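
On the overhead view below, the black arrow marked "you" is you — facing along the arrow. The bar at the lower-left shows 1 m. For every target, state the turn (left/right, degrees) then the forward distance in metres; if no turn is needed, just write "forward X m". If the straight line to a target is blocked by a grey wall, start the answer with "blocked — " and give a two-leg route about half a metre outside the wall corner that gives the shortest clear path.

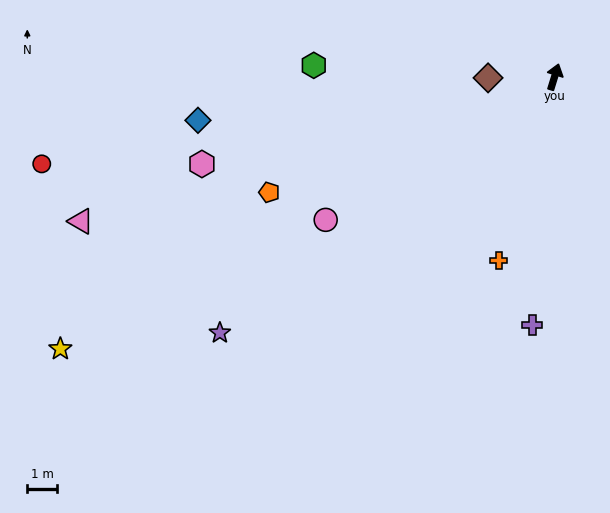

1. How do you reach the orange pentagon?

turn left 129°, forward 10.4 m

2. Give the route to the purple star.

turn left 145°, forward 14.2 m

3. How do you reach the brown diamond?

turn left 108°, forward 2.2 m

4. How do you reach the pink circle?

turn left 139°, forward 9.1 m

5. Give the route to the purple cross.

turn right 168°, forward 8.4 m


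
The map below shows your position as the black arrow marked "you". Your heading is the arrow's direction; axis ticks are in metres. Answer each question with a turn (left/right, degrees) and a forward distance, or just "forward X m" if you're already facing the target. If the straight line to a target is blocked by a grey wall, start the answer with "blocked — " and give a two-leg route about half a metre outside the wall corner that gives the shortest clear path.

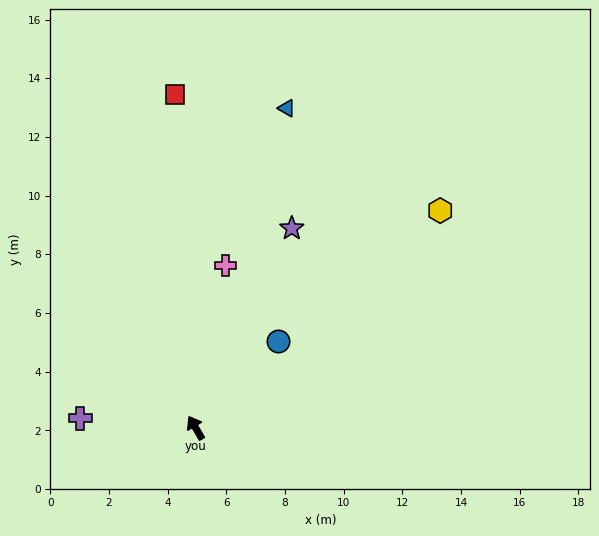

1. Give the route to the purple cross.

turn left 55°, forward 3.9 m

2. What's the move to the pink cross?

turn right 41°, forward 5.6 m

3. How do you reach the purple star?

turn right 56°, forward 7.5 m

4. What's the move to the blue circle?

turn right 74°, forward 4.1 m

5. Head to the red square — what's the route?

turn right 27°, forward 11.4 m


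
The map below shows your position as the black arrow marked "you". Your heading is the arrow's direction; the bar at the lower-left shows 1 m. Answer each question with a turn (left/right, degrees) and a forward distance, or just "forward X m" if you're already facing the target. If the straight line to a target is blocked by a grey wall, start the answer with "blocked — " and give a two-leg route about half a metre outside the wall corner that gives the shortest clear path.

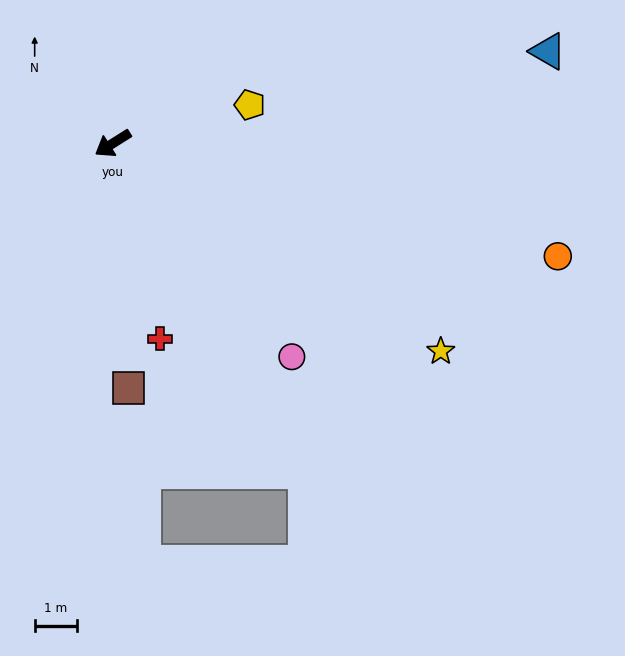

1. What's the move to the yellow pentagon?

turn left 164°, forward 3.4 m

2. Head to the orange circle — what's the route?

turn left 134°, forward 11.0 m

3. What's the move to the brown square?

turn left 61°, forward 5.9 m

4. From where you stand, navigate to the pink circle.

turn left 98°, forward 6.7 m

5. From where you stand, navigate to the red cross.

turn left 71°, forward 4.8 m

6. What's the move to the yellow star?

turn left 115°, forward 9.3 m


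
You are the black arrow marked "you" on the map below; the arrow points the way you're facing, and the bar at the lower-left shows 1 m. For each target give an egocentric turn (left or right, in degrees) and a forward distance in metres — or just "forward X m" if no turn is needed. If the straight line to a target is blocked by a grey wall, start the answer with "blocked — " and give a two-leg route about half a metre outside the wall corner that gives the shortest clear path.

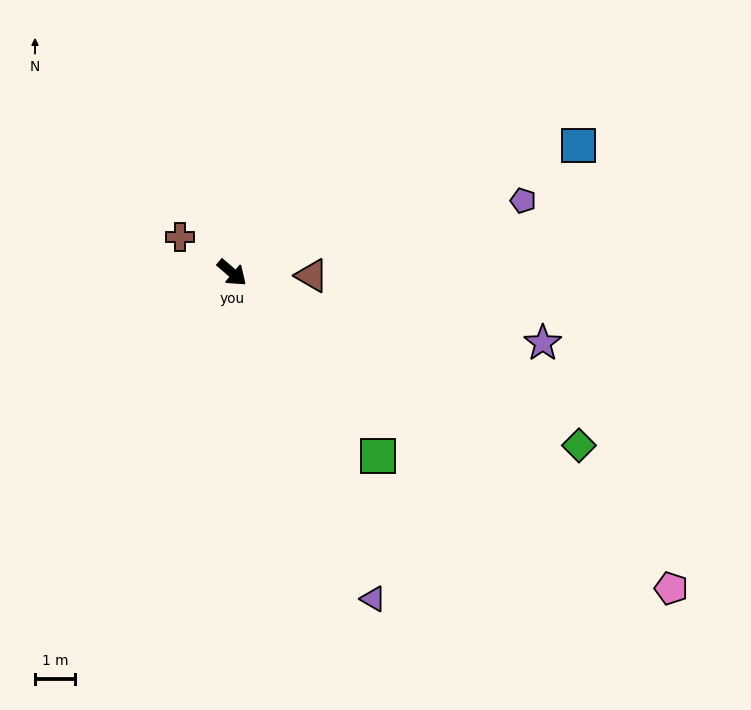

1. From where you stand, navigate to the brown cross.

turn right 174°, forward 1.6 m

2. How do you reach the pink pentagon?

turn left 5°, forward 13.5 m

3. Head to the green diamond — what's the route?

turn left 14°, forward 9.7 m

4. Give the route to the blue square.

turn left 61°, forward 9.2 m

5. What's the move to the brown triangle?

turn left 38°, forward 2.0 m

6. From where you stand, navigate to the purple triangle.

turn right 26°, forward 8.9 m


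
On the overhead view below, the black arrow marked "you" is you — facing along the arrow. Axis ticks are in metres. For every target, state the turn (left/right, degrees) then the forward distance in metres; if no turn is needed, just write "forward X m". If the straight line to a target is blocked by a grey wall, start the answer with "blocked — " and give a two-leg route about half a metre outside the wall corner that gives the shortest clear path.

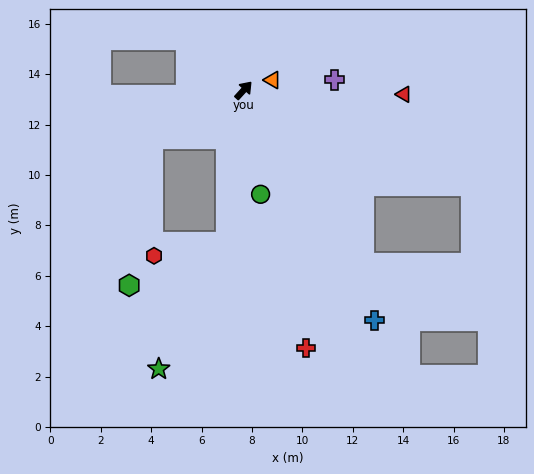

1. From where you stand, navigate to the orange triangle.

turn right 28°, forward 1.2 m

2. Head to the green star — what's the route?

blocked — turn right 144°, forward 6.1 m, then turn right 22°, forward 5.7 m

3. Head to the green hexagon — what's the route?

blocked — turn left 160°, forward 4.1 m, then turn left 53°, forward 5.9 m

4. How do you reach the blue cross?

turn right 108°, forward 10.5 m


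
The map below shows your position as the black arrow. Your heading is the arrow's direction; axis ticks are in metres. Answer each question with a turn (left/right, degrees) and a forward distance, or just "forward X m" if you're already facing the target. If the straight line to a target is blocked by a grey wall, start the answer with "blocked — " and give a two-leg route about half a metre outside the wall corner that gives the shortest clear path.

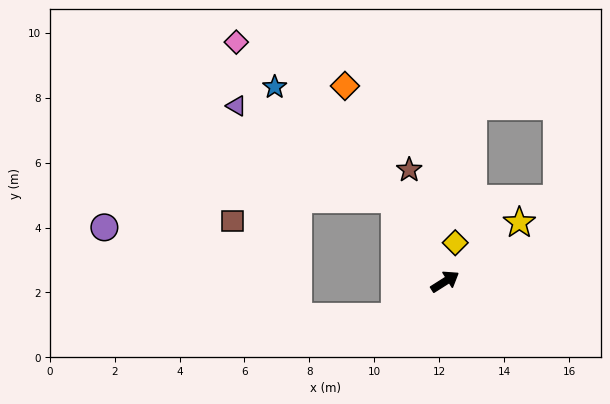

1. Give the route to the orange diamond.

turn left 85°, forward 6.8 m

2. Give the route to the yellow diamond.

turn left 43°, forward 1.2 m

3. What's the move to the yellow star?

turn left 6°, forward 2.9 m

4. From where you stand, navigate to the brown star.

turn left 75°, forward 3.6 m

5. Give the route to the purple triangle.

blocked — turn left 89°, forward 3.0 m, then turn left 28°, forward 5.7 m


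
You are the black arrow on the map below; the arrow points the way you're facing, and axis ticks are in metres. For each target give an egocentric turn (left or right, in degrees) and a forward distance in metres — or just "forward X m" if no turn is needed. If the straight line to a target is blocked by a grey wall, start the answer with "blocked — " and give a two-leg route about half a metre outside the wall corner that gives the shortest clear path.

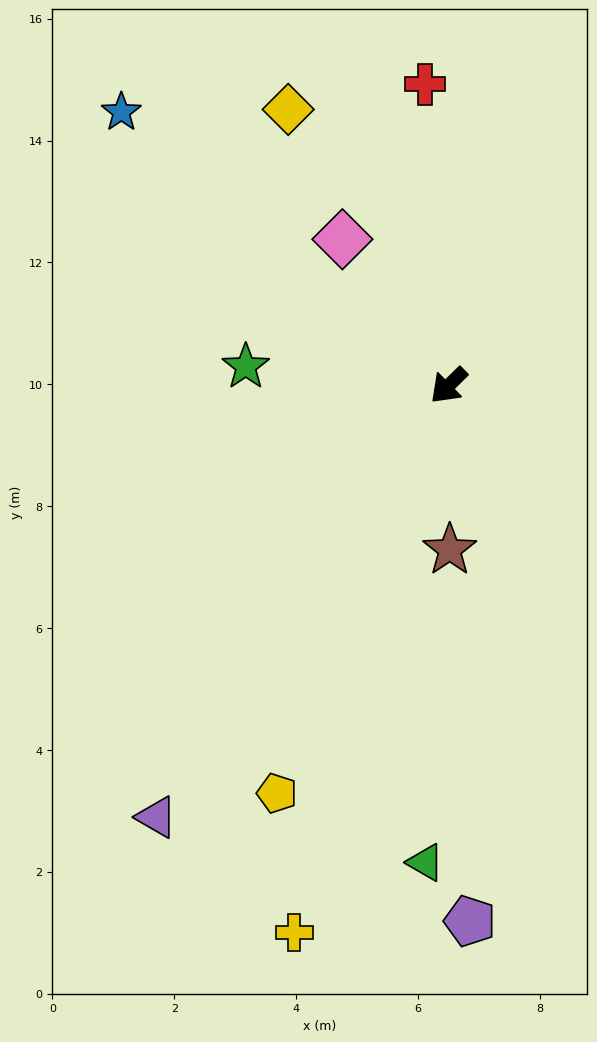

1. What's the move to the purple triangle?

turn left 11°, forward 8.6 m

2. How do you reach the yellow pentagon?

turn left 23°, forward 7.3 m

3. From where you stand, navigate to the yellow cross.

turn left 30°, forward 9.3 m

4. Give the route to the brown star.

turn left 46°, forward 2.7 m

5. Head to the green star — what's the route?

turn right 50°, forward 3.3 m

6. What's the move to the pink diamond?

turn right 99°, forward 3.0 m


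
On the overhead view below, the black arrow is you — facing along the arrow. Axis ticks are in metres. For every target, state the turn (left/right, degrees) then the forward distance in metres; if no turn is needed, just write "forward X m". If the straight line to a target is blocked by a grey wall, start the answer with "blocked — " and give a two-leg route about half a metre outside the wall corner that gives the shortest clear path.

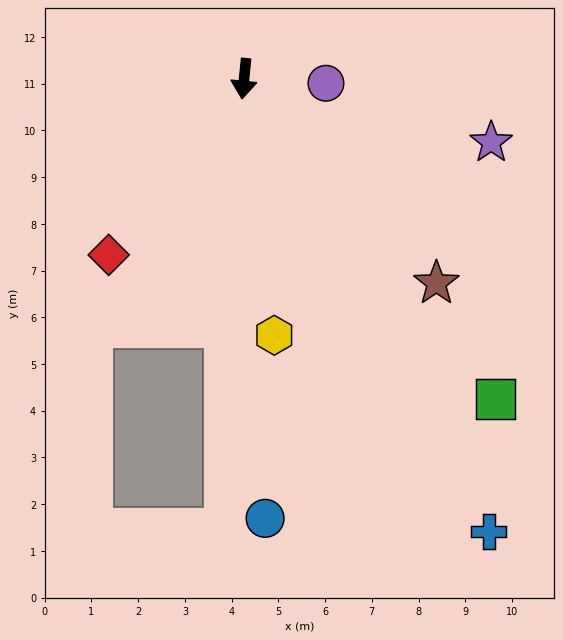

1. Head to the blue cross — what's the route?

turn left 34°, forward 11.0 m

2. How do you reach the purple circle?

turn left 93°, forward 1.8 m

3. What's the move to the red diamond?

turn right 32°, forward 4.8 m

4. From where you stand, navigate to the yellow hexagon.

turn left 12°, forward 5.5 m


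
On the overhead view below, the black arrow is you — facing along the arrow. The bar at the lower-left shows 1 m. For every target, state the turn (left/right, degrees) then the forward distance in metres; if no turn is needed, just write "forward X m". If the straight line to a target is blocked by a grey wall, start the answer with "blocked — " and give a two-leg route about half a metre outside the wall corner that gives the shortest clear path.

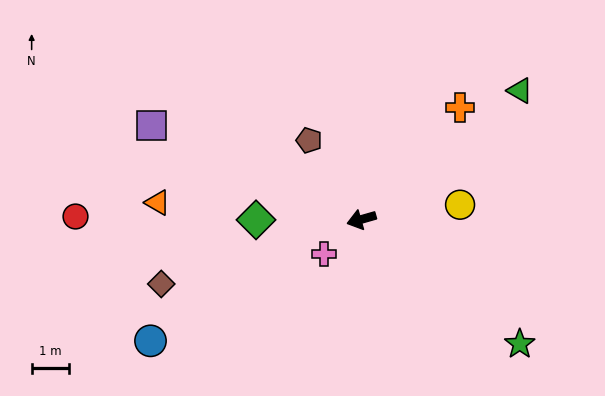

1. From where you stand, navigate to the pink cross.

turn left 27°, forward 1.4 m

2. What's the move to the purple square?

turn right 40°, forward 6.2 m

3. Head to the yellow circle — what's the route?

turn left 173°, forward 2.7 m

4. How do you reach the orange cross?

turn right 147°, forward 4.0 m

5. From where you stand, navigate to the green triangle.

turn right 157°, forward 5.5 m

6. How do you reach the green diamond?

turn right 16°, forward 2.8 m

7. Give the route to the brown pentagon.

turn right 72°, forward 2.5 m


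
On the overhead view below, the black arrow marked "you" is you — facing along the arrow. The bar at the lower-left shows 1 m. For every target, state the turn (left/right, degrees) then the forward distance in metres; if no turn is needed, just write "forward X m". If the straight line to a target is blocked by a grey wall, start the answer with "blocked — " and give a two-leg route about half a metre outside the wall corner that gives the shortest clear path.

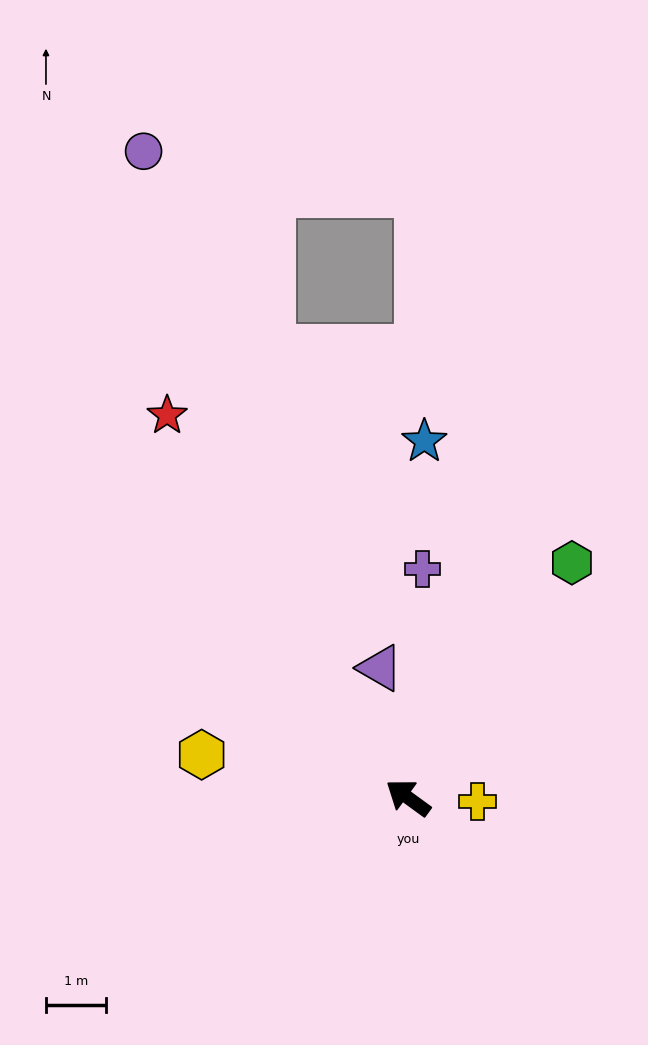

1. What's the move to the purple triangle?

turn right 42°, forward 2.2 m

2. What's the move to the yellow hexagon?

turn left 24°, forward 3.5 m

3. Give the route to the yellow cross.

turn right 147°, forward 1.2 m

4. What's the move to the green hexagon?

turn right 89°, forward 4.8 m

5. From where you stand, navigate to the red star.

turn right 22°, forward 7.6 m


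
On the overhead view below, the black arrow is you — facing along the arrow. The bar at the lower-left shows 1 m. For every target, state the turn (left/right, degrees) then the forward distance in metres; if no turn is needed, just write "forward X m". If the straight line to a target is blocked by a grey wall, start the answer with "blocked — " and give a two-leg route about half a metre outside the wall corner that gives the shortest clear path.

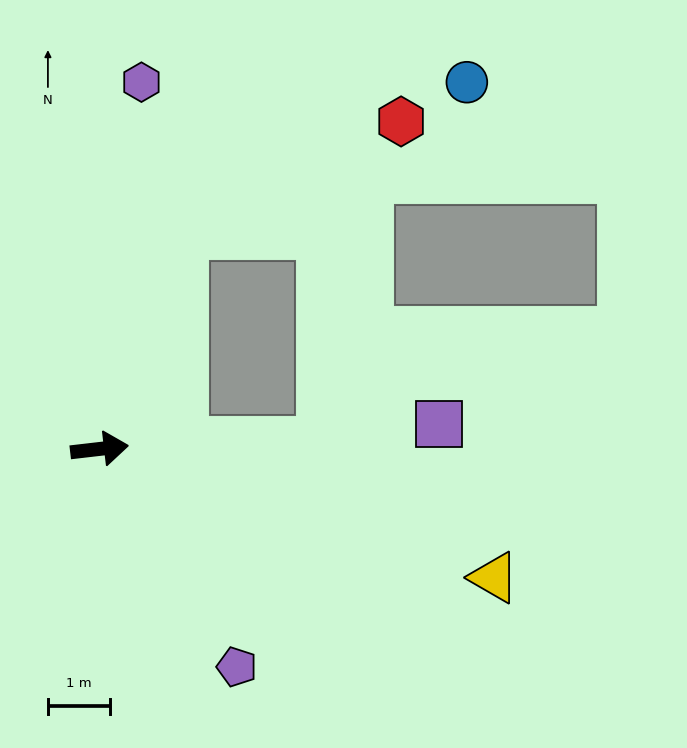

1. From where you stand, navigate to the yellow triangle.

turn right 25°, forward 6.7 m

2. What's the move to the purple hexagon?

turn left 77°, forward 5.9 m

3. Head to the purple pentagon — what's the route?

turn right 64°, forward 4.1 m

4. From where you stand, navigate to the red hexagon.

blocked — turn left 63°, forward 3.7 m, then turn right 43°, forward 4.0 m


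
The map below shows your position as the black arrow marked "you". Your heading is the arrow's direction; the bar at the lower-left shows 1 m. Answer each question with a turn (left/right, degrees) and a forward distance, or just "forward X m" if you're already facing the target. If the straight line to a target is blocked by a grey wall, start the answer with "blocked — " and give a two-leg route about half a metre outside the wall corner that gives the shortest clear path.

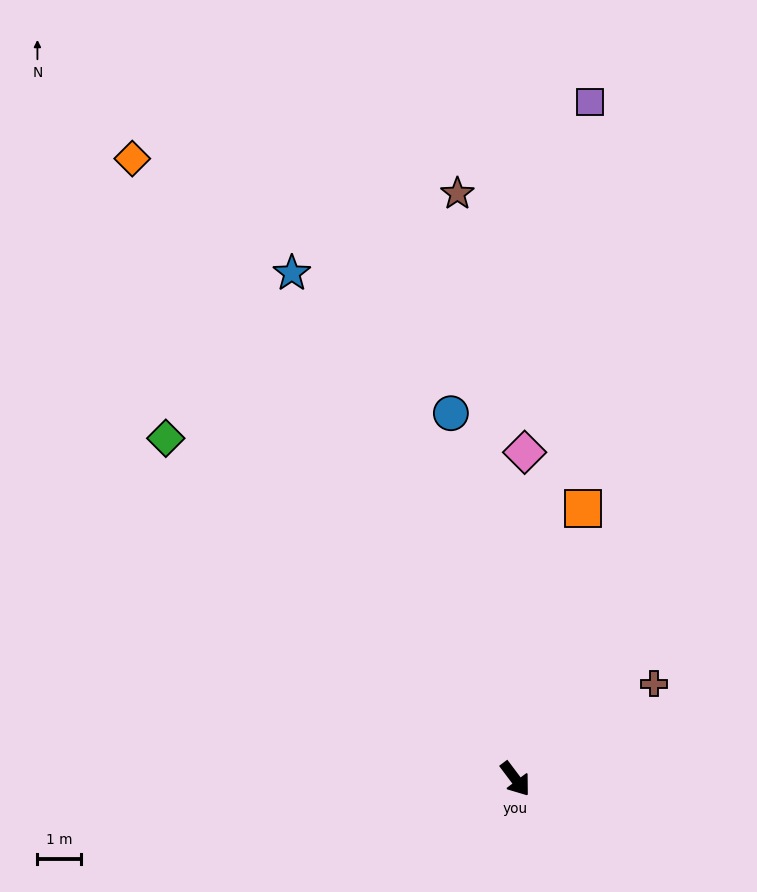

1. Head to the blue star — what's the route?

turn left 167°, forward 12.6 m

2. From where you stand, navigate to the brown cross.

turn left 87°, forward 3.8 m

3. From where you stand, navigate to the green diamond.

turn right 171°, forward 11.1 m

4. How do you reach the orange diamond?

turn left 175°, forward 16.6 m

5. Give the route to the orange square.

turn left 129°, forward 6.3 m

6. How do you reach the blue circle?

turn left 153°, forward 8.4 m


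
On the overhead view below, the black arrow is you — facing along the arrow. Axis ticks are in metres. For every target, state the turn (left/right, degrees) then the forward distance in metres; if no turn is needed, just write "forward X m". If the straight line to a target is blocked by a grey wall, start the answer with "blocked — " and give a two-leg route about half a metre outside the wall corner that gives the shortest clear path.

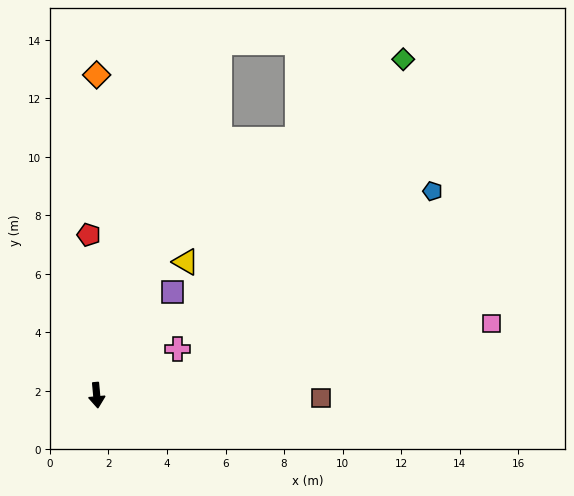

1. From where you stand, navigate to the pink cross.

turn left 115°, forward 3.2 m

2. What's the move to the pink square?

turn left 95°, forward 13.7 m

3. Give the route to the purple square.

turn left 138°, forward 4.4 m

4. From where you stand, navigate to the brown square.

turn left 84°, forward 7.7 m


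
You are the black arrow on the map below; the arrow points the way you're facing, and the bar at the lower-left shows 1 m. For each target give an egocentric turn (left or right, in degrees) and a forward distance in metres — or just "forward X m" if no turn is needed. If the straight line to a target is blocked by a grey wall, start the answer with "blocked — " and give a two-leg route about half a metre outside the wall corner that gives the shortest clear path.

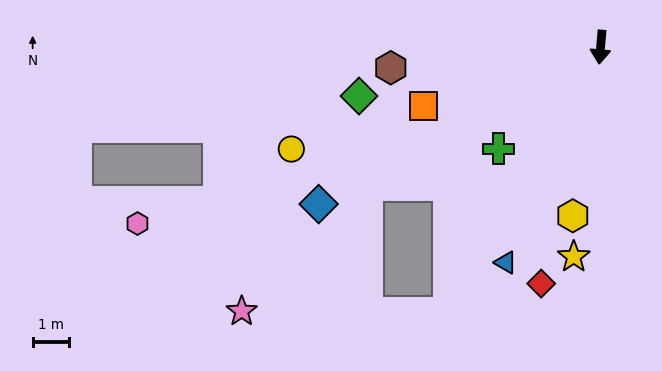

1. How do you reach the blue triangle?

turn right 19°, forward 6.5 m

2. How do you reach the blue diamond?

turn right 56°, forward 8.9 m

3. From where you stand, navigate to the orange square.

turn right 67°, forward 5.1 m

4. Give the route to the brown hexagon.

turn right 79°, forward 5.8 m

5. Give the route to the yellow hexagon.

turn right 4°, forward 4.7 m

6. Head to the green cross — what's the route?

turn right 40°, forward 4.0 m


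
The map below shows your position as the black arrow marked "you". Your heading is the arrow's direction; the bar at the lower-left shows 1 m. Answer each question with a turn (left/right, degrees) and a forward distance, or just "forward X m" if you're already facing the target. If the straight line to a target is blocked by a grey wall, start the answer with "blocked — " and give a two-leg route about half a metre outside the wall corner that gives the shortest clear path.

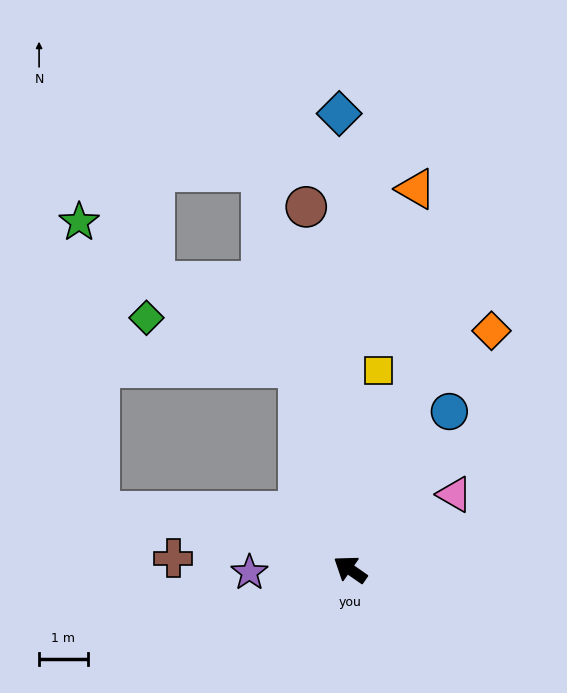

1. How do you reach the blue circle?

turn right 87°, forward 3.8 m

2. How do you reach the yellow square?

turn right 63°, forward 4.1 m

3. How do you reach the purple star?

turn left 37°, forward 2.1 m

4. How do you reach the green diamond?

blocked — turn right 41°, forward 4.3 m, then turn left 58°, forward 3.3 m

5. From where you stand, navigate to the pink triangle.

turn right 109°, forward 2.7 m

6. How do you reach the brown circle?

turn right 48°, forward 7.5 m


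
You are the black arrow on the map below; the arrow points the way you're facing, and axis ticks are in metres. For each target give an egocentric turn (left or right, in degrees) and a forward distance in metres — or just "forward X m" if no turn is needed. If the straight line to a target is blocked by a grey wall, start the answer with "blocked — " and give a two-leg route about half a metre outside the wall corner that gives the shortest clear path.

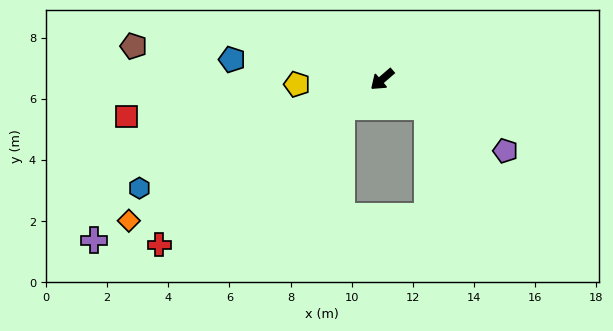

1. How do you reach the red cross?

turn right 4°, forward 9.1 m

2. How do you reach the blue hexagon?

turn right 17°, forward 8.7 m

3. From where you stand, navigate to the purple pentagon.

turn left 109°, forward 4.7 m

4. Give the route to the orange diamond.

turn right 12°, forward 9.5 m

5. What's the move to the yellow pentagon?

turn right 38°, forward 2.8 m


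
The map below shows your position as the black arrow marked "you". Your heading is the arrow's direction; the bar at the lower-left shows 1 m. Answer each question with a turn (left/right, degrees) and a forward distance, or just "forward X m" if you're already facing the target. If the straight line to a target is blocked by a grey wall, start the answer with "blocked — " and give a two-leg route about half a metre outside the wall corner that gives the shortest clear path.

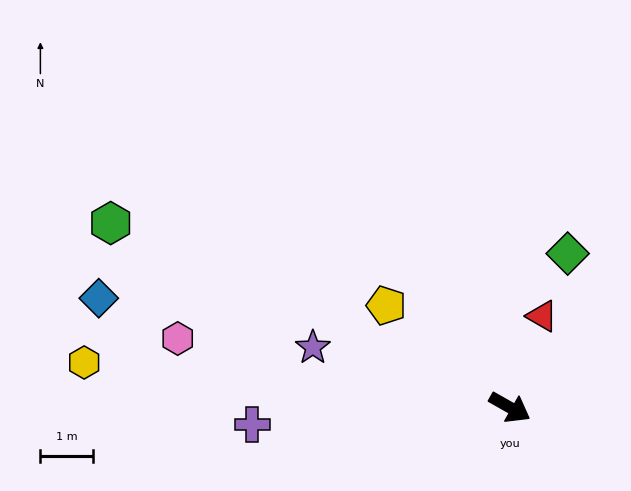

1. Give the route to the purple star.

turn right 167°, forward 3.9 m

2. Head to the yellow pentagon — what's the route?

turn left 170°, forward 3.1 m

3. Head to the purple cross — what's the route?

turn right 147°, forward 4.9 m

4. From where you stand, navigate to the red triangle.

turn left 100°, forward 1.9 m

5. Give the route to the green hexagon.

turn right 175°, forward 8.4 m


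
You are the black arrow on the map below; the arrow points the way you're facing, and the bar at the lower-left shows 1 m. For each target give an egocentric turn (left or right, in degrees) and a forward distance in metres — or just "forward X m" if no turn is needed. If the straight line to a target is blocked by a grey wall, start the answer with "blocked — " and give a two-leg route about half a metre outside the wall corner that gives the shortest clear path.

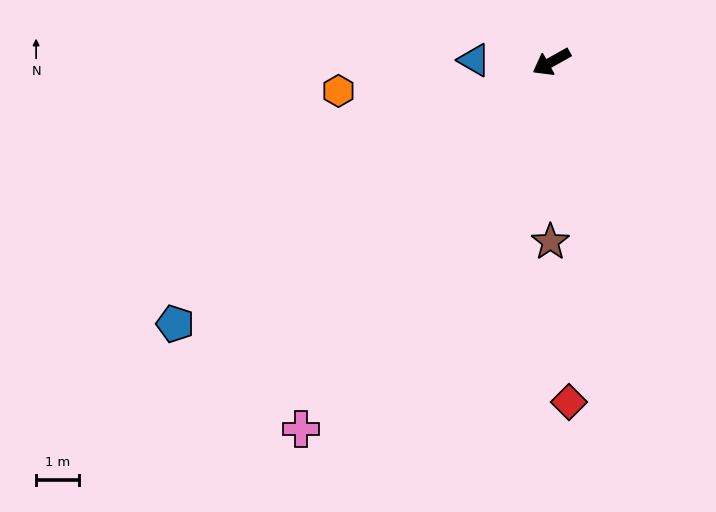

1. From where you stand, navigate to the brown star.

turn left 60°, forward 4.2 m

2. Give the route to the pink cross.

turn left 26°, forward 10.4 m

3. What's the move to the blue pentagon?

turn left 6°, forward 10.7 m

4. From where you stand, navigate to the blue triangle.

turn right 31°, forward 1.8 m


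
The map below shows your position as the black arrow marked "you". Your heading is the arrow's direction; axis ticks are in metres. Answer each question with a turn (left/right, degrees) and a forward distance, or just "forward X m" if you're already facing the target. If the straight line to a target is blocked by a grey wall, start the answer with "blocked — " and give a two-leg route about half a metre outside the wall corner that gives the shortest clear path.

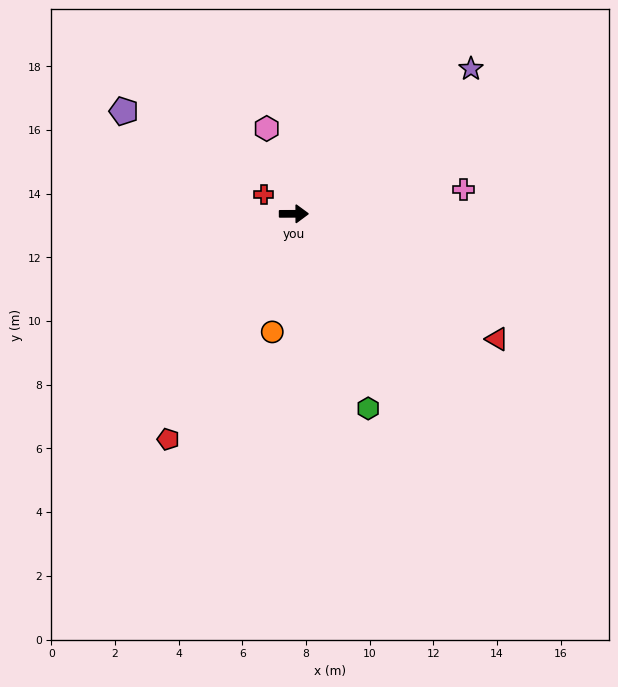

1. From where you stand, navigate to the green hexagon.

turn right 69°, forward 6.5 m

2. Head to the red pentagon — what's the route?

turn right 119°, forward 8.1 m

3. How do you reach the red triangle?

turn right 32°, forward 7.5 m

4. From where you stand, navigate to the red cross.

turn left 147°, forward 1.1 m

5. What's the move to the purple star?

turn left 39°, forward 7.2 m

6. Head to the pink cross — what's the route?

turn left 8°, forward 5.4 m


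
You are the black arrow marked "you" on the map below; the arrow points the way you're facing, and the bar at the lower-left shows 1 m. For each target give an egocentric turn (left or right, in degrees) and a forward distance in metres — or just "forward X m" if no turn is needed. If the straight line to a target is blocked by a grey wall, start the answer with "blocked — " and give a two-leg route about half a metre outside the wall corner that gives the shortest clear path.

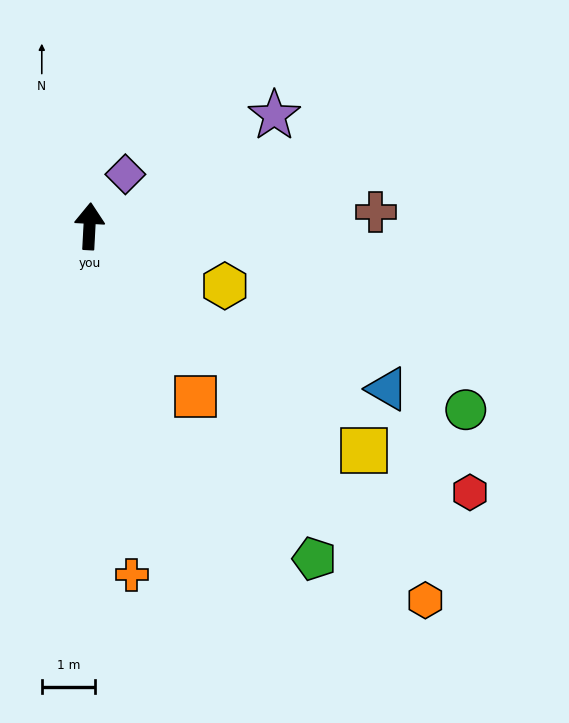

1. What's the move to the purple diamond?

turn right 32°, forward 1.2 m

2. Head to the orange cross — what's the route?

turn right 170°, forward 6.6 m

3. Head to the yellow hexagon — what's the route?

turn right 111°, forward 2.8 m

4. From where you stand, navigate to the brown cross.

turn right 84°, forward 5.4 m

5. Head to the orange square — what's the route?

turn right 145°, forward 3.7 m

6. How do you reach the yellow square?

turn right 126°, forward 6.6 m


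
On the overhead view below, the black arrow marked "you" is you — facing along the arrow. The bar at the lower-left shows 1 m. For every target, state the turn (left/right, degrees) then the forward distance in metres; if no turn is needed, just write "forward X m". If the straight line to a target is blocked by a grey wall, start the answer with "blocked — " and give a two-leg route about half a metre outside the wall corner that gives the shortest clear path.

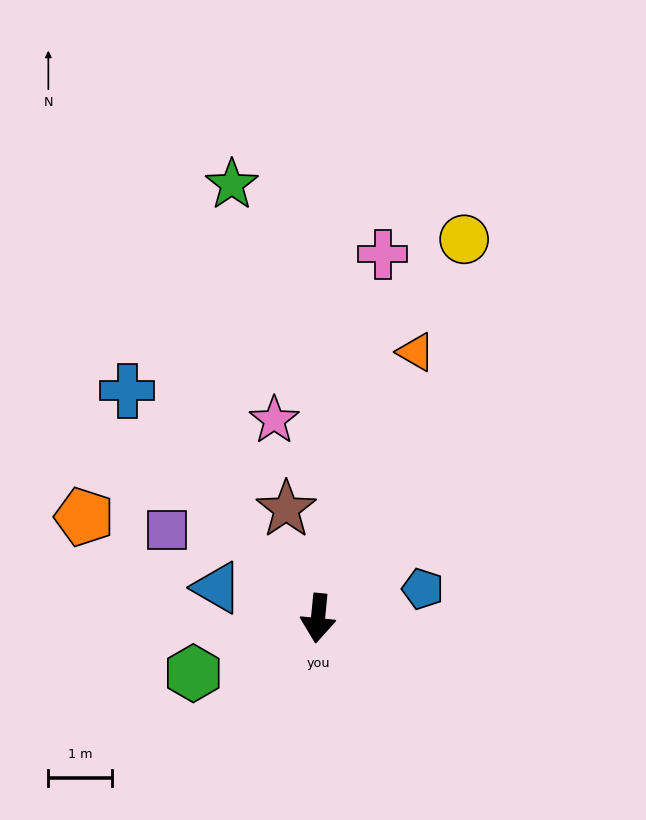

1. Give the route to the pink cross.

turn left 176°, forward 5.8 m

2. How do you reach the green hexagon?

turn right 61°, forward 2.1 m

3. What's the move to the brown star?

turn right 158°, forward 1.8 m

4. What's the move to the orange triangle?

turn left 165°, forward 4.5 m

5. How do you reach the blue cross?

turn right 134°, forward 4.7 m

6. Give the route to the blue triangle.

turn right 101°, forward 1.7 m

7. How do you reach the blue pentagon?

turn left 111°, forward 1.7 m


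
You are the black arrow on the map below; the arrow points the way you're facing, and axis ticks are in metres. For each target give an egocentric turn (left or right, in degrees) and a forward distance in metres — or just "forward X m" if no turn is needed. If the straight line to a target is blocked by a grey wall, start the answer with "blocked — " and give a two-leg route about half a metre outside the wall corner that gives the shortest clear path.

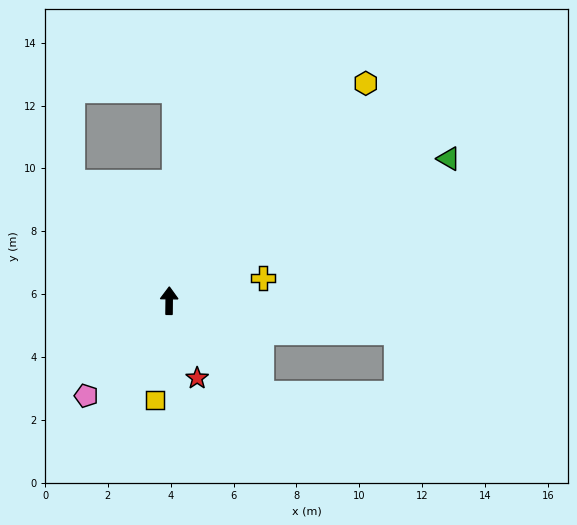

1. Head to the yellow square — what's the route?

turn left 172°, forward 3.2 m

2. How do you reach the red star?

turn right 160°, forward 2.6 m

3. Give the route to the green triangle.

turn right 62°, forward 10.0 m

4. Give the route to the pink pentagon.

turn left 140°, forward 4.0 m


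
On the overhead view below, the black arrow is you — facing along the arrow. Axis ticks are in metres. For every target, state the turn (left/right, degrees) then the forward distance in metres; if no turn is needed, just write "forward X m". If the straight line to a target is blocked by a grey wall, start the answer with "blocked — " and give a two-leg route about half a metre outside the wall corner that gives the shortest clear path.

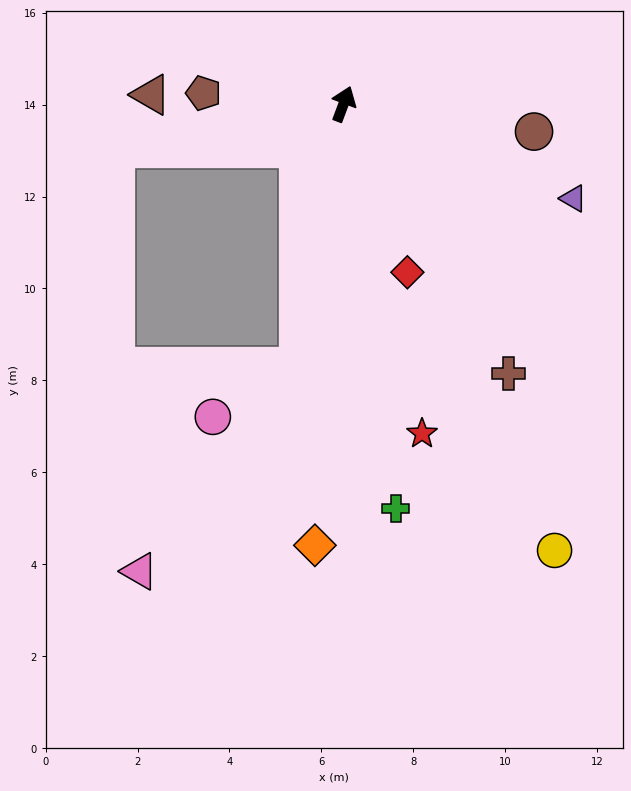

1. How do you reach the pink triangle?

blocked — turn right 169°, forward 5.8 m, then turn right 28°, forward 5.6 m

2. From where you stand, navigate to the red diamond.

turn right 139°, forward 3.9 m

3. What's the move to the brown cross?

turn right 128°, forward 6.9 m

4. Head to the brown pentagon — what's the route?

turn left 106°, forward 3.1 m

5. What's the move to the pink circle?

blocked — turn right 169°, forward 5.8 m, then turn right 50°, forward 2.2 m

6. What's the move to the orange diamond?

turn right 163°, forward 9.6 m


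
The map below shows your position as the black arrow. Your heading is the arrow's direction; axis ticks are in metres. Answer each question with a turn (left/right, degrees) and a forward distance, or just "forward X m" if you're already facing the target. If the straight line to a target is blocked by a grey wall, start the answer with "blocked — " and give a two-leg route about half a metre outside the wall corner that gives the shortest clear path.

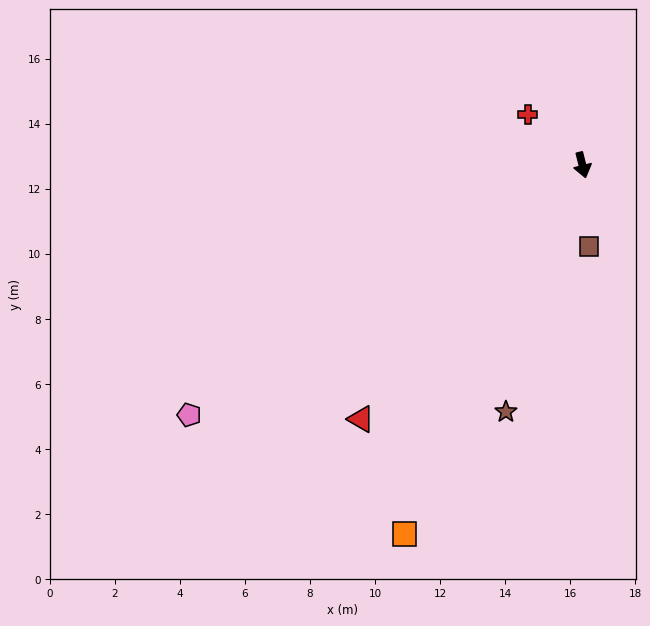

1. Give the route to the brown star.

turn right 31°, forward 7.9 m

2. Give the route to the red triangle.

turn right 55°, forward 10.4 m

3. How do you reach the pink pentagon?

turn right 72°, forward 14.3 m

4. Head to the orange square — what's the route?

turn right 40°, forward 12.6 m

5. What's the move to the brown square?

turn right 9°, forward 2.5 m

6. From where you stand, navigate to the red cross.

turn right 147°, forward 2.3 m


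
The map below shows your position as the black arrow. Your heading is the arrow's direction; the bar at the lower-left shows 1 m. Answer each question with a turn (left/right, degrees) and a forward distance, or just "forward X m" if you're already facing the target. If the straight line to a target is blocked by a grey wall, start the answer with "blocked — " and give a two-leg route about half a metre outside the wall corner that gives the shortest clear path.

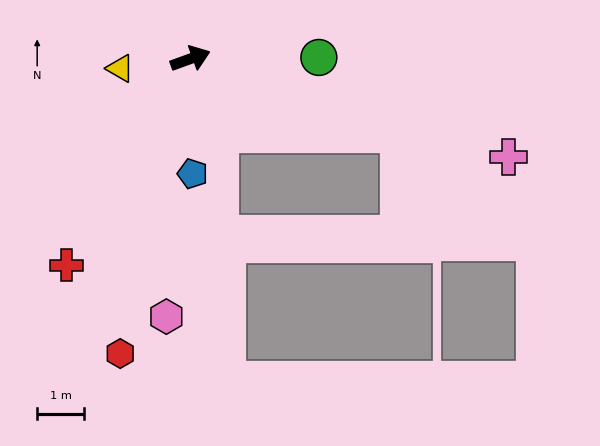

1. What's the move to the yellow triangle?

turn left 168°, forward 1.5 m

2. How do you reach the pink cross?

turn right 37°, forward 7.1 m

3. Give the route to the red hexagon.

turn right 123°, forward 6.5 m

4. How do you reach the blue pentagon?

turn right 109°, forward 2.5 m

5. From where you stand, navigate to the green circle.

turn right 19°, forward 2.7 m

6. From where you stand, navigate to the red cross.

turn right 141°, forward 5.1 m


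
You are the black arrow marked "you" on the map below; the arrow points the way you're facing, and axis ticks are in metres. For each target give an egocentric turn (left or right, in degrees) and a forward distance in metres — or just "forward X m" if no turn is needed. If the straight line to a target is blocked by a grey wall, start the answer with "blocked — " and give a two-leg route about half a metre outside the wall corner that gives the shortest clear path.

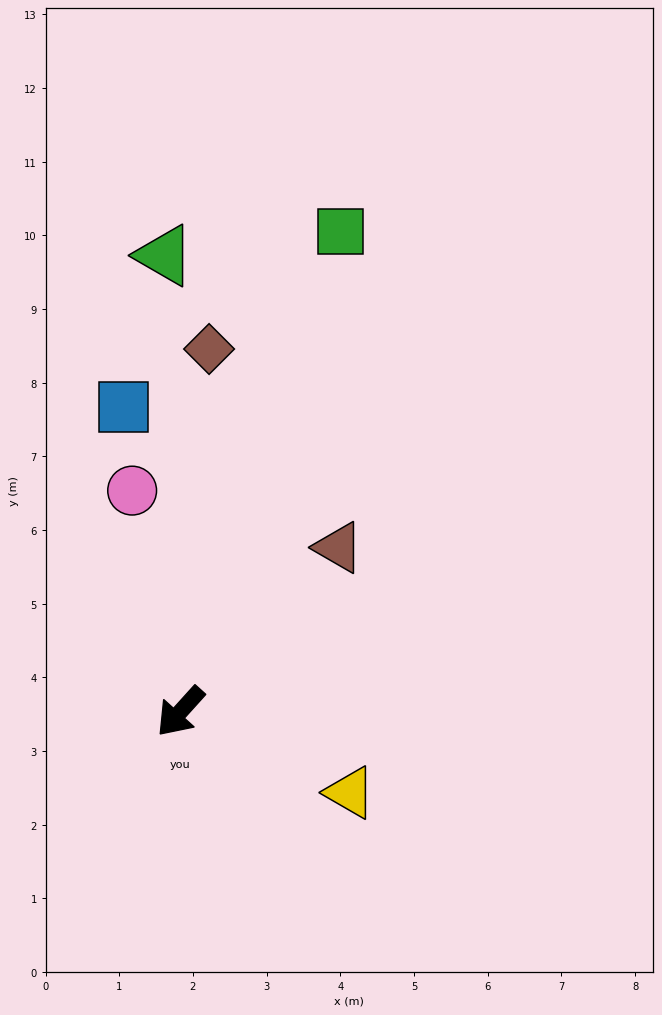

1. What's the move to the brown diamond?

turn right 142°, forward 4.9 m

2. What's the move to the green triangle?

turn right 136°, forward 6.2 m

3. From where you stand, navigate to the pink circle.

turn right 126°, forward 3.1 m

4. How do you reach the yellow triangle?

turn left 107°, forward 2.5 m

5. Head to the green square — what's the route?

turn right 156°, forward 6.9 m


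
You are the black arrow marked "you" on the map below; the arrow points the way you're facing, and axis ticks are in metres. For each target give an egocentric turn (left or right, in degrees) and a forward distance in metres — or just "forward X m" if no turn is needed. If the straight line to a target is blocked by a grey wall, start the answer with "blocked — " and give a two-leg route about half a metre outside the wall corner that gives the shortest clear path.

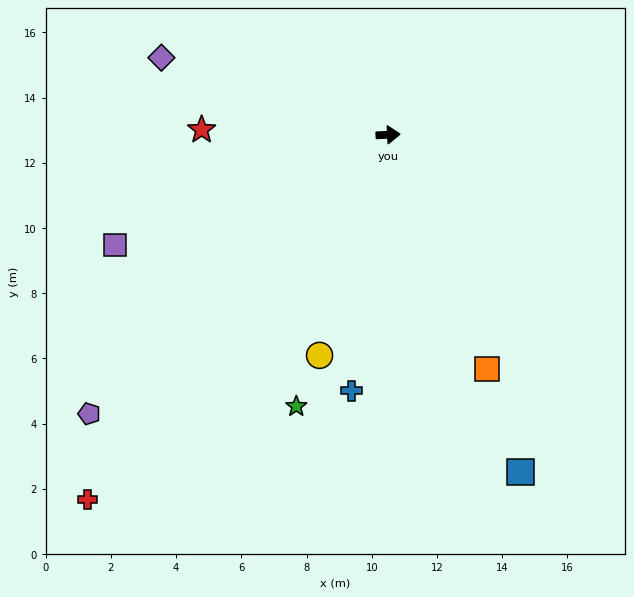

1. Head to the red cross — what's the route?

turn right 132°, forward 14.5 m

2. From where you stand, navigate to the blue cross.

turn right 101°, forward 7.9 m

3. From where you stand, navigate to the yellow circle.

turn right 110°, forward 7.1 m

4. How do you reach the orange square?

turn right 70°, forward 7.8 m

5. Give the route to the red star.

turn left 176°, forward 5.7 m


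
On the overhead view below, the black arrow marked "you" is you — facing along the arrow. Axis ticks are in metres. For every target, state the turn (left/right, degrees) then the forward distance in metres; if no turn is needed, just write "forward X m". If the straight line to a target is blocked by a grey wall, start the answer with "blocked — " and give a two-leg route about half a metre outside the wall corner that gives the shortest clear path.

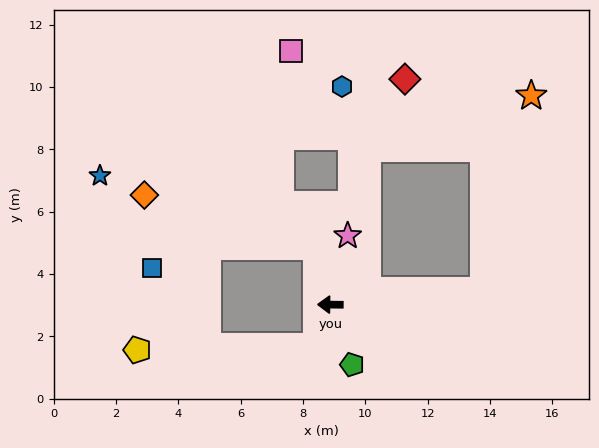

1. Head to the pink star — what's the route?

turn right 103°, forward 2.3 m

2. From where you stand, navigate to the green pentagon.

turn left 111°, forward 2.0 m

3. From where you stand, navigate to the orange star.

blocked — turn right 174°, forward 4.9 m, then turn left 71°, forward 6.4 m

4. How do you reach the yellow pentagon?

blocked — turn left 71°, forward 1.4 m, then turn right 69°, forward 5.7 m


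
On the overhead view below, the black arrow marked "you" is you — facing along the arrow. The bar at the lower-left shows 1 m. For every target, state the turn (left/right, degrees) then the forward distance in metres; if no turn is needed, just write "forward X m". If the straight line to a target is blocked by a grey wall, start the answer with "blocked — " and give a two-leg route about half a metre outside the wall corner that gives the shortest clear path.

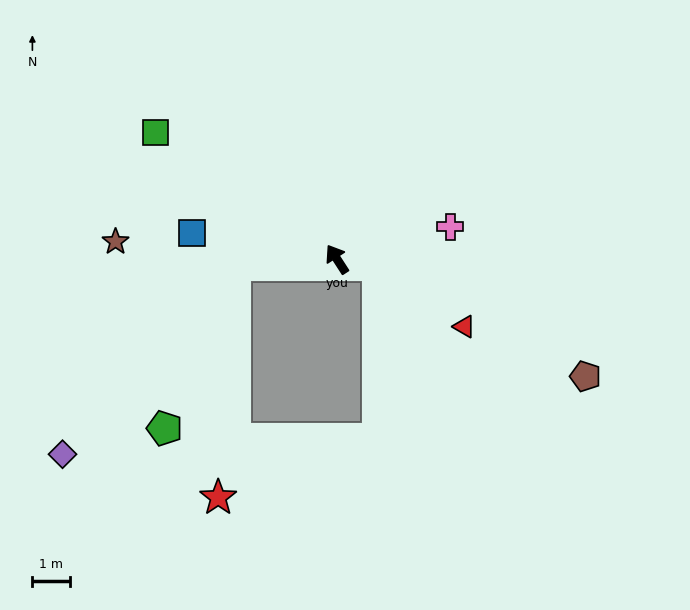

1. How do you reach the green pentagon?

blocked — turn left 60°, forward 2.7 m, then turn left 64°, forward 4.8 m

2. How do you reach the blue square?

turn left 47°, forward 4.0 m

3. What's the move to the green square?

turn left 22°, forward 5.9 m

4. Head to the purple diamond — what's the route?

blocked — turn left 60°, forward 2.7 m, then turn left 45°, forward 6.9 m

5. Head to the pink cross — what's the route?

turn right 107°, forward 3.2 m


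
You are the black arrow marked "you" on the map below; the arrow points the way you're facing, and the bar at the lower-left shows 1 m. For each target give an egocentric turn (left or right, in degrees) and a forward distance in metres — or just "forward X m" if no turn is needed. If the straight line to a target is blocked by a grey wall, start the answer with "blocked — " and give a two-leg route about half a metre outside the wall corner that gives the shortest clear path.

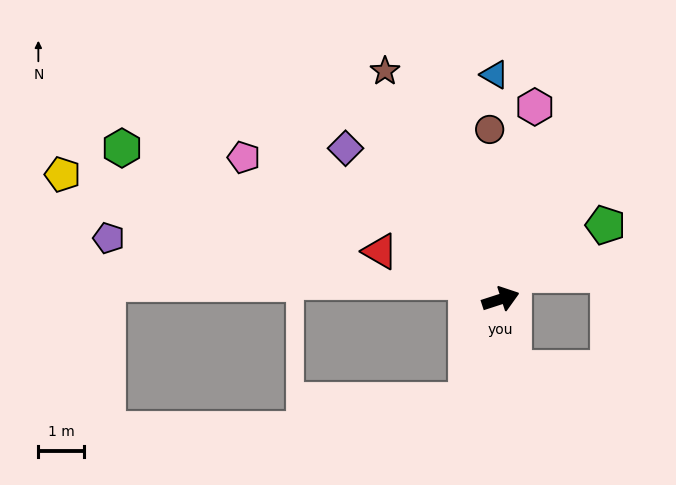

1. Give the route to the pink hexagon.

turn left 62°, forward 4.3 m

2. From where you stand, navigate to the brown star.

turn left 99°, forward 5.6 m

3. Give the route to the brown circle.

turn left 76°, forward 3.7 m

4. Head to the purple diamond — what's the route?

turn left 118°, forward 4.8 m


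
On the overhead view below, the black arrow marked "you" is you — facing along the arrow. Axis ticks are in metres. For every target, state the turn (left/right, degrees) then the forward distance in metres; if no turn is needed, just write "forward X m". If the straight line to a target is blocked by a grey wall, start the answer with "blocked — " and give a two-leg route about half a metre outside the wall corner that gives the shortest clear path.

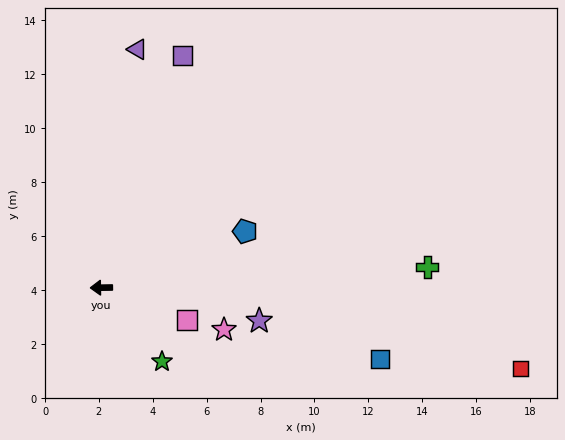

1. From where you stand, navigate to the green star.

turn left 128°, forward 3.5 m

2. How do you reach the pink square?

turn left 159°, forward 3.4 m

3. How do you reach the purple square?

turn right 110°, forward 9.1 m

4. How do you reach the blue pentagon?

turn right 159°, forward 5.7 m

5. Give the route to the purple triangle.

turn right 99°, forward 8.9 m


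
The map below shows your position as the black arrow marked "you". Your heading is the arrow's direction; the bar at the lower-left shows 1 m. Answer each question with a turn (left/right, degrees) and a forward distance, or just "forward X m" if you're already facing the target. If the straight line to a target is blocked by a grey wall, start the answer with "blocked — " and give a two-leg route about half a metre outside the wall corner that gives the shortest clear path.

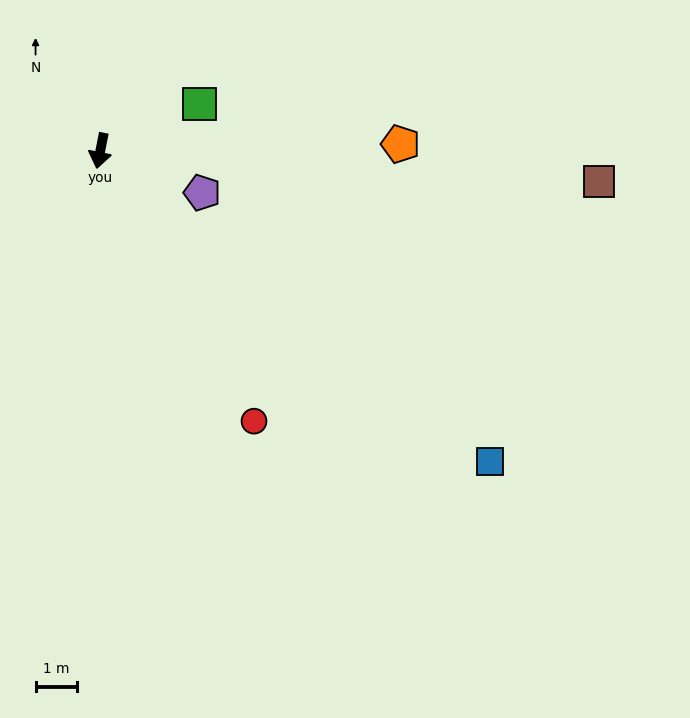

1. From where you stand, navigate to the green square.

turn left 127°, forward 2.7 m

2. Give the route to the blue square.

turn left 63°, forward 12.1 m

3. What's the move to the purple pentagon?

turn left 79°, forward 2.7 m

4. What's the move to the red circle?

turn left 41°, forward 7.6 m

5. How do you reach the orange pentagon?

turn left 103°, forward 7.3 m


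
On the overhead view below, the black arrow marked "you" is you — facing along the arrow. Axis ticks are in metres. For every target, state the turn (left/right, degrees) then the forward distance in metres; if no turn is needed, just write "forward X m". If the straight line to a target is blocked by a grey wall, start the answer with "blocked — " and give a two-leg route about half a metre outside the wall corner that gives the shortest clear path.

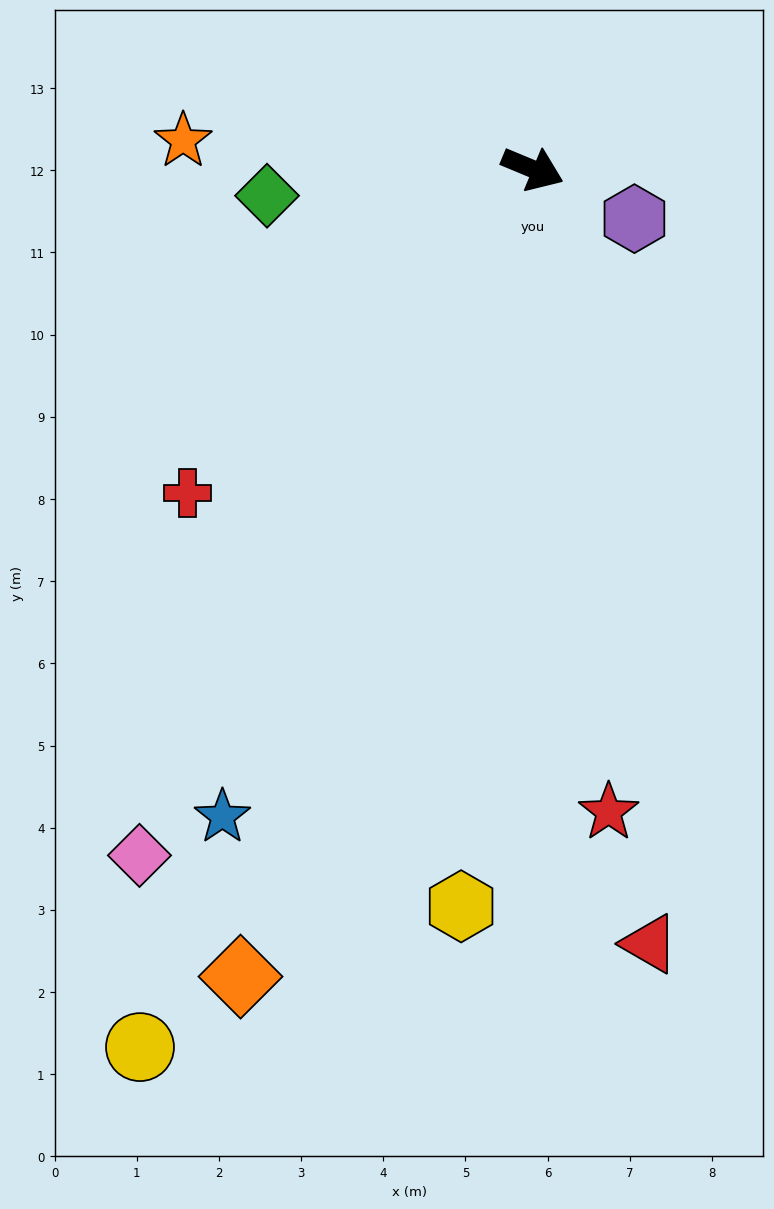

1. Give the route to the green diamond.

turn right 152°, forward 3.2 m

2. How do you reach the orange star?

turn right 162°, forward 4.3 m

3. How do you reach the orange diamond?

turn right 87°, forward 10.5 m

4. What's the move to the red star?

turn right 61°, forward 7.9 m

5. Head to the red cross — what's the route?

turn right 114°, forward 5.8 m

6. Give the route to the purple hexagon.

turn right 3°, forward 1.4 m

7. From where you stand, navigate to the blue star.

turn right 93°, forward 8.7 m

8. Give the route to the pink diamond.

turn right 97°, forward 9.6 m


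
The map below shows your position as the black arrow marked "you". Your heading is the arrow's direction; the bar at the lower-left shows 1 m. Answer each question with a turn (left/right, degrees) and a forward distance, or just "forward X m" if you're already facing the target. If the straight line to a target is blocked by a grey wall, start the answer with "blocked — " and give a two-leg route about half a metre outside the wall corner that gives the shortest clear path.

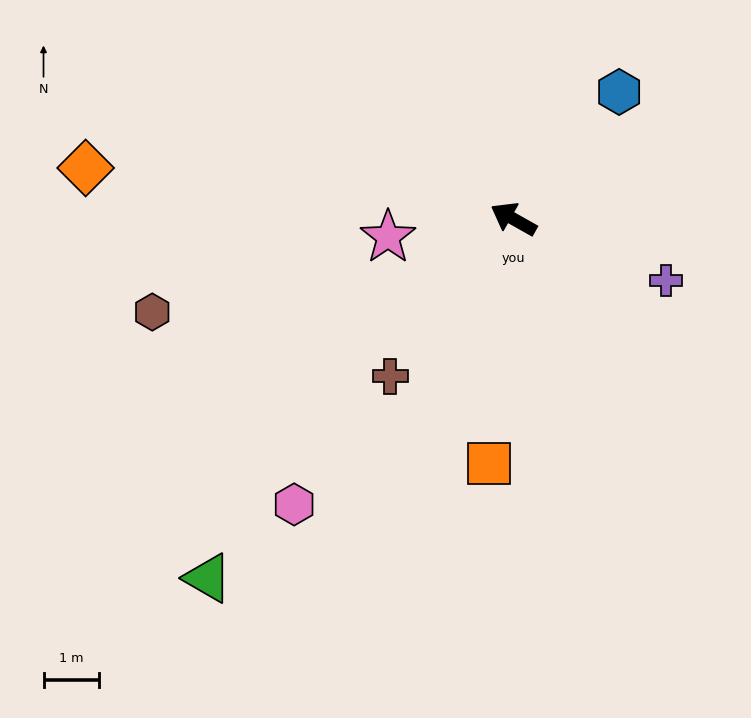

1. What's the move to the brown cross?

turn left 81°, forward 3.6 m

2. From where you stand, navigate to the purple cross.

turn right 173°, forward 3.0 m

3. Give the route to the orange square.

turn left 114°, forward 4.4 m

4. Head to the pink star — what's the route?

turn left 38°, forward 2.3 m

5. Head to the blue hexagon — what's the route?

turn right 100°, forward 3.0 m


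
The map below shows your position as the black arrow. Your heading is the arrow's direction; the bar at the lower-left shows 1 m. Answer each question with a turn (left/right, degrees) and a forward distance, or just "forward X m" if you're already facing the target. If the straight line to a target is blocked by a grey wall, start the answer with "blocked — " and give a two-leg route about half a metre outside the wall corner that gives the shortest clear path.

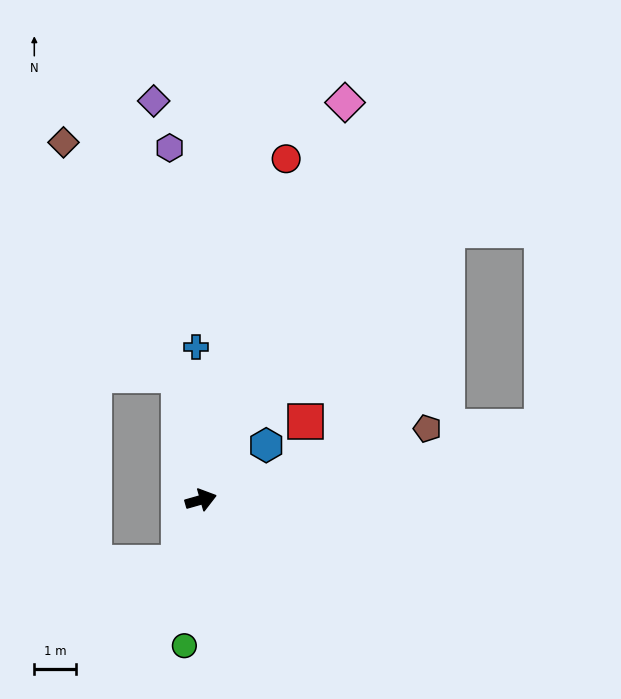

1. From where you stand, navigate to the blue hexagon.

turn left 24°, forward 2.0 m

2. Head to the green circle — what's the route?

turn right 112°, forward 3.5 m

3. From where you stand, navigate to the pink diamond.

turn left 54°, forward 10.2 m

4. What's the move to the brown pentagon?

forward 5.7 m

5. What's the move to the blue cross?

turn left 76°, forward 3.7 m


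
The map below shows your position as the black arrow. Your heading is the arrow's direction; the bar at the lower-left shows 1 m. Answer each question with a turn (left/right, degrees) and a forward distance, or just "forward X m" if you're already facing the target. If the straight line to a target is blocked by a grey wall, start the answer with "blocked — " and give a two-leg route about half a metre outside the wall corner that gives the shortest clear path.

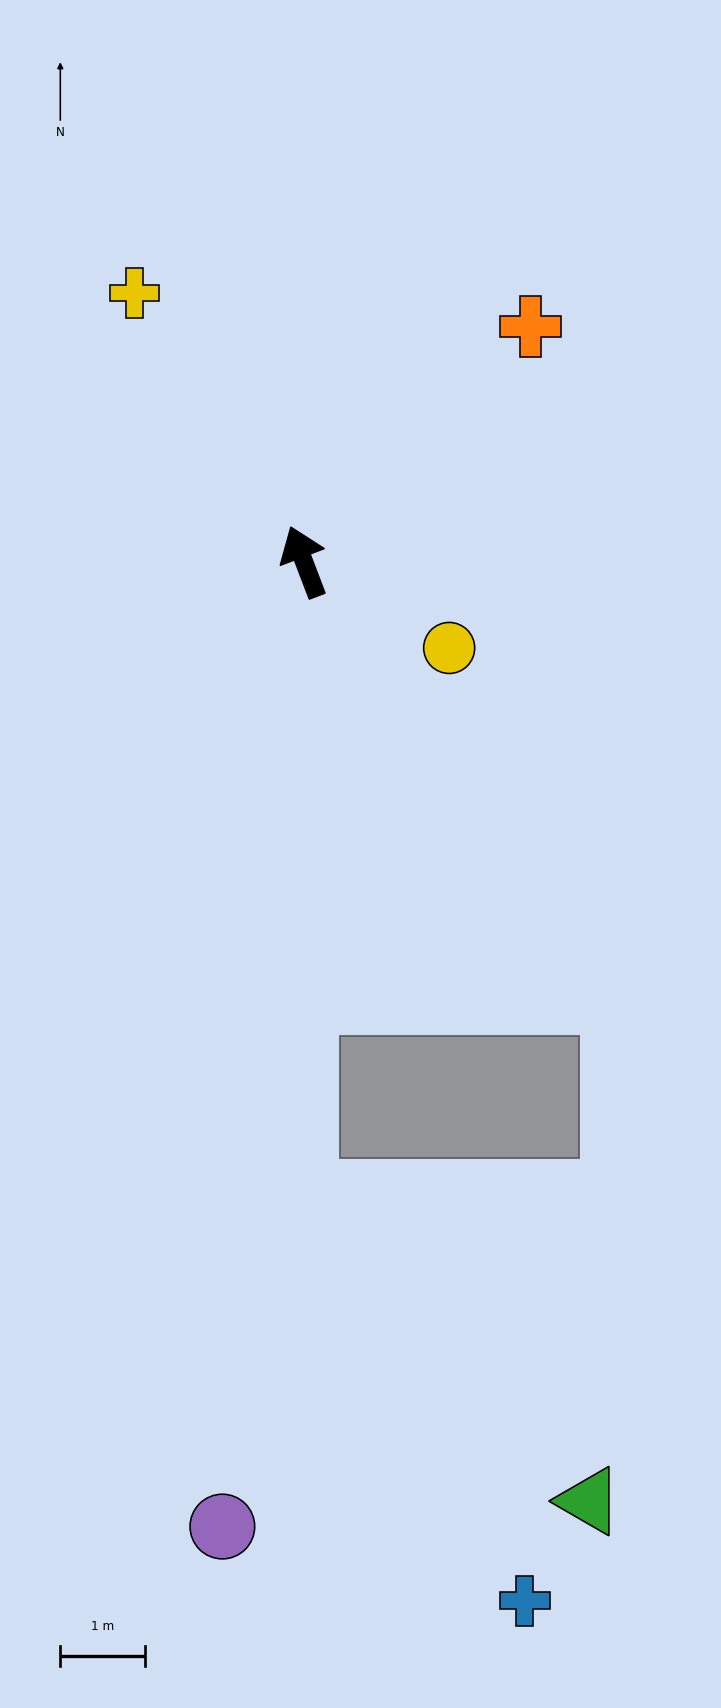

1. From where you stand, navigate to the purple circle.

turn left 154°, forward 11.5 m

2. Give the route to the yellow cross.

turn left 11°, forward 3.8 m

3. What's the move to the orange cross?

turn right 65°, forward 3.9 m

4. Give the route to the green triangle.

blocked — turn left 159°, forward 7.5 m, then turn left 43°, forward 5.0 m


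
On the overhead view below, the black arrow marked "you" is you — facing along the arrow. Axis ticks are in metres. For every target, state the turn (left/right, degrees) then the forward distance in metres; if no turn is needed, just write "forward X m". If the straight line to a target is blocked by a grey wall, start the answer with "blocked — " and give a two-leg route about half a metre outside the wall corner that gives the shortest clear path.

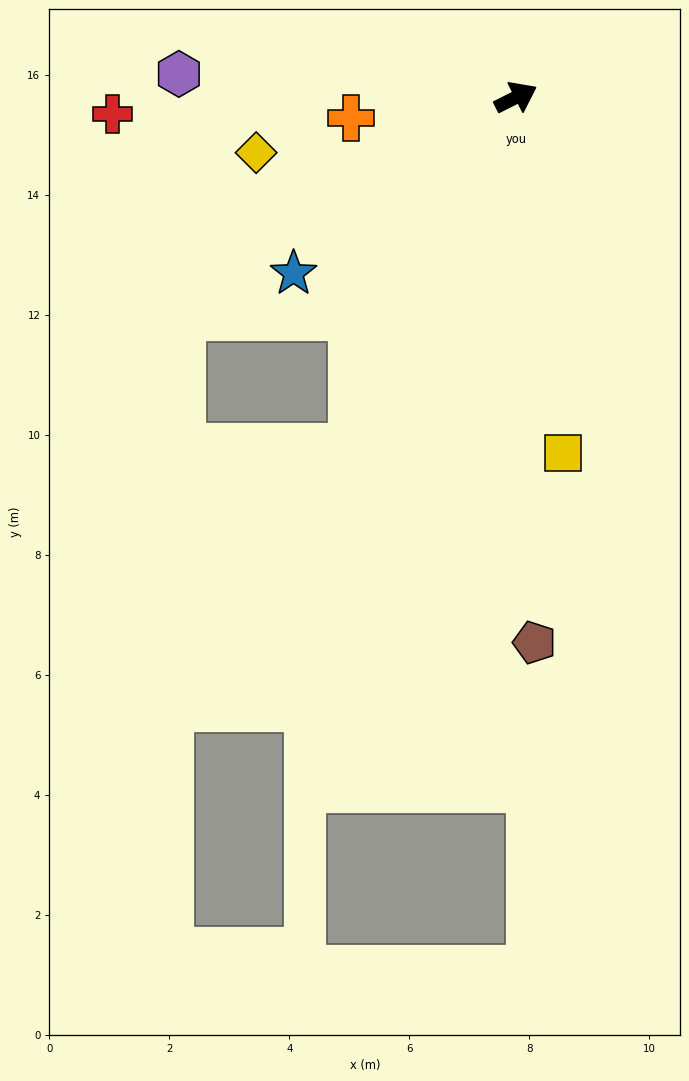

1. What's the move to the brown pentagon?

turn right 115°, forward 9.1 m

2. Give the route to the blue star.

turn right 168°, forward 4.7 m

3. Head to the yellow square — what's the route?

turn right 109°, forward 6.0 m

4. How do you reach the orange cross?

turn left 160°, forward 2.8 m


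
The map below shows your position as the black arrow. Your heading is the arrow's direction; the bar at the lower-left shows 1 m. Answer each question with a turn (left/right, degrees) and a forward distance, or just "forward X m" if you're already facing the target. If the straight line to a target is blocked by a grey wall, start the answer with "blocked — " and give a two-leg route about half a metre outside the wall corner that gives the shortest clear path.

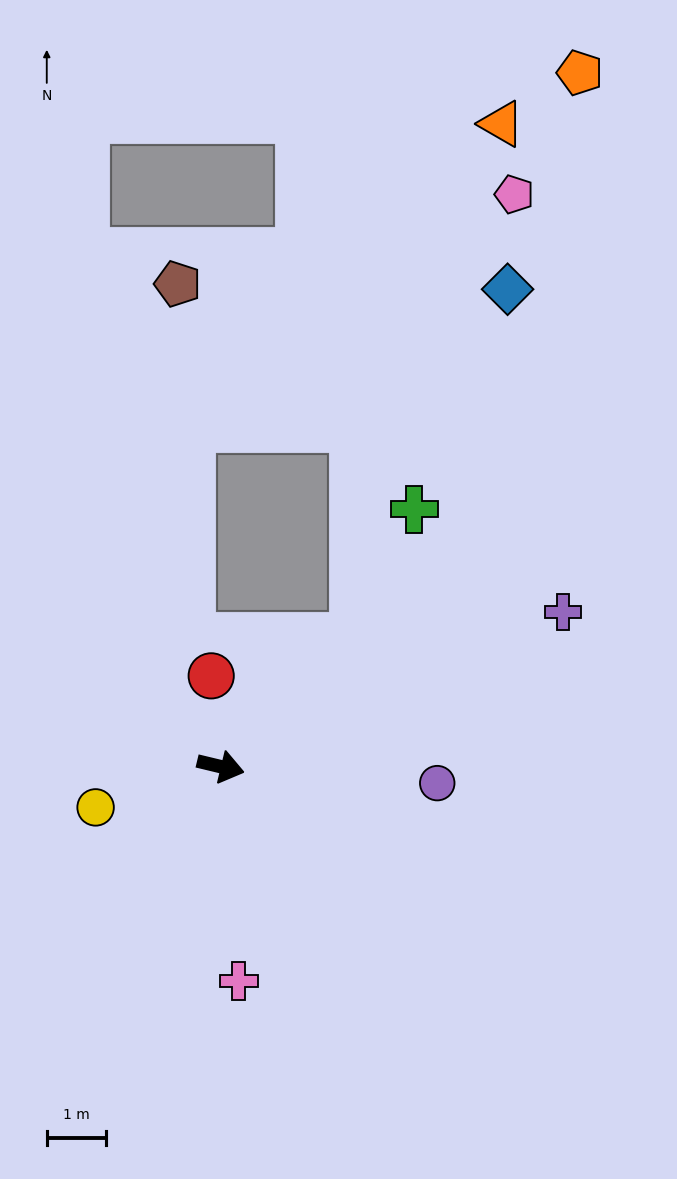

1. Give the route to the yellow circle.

turn right 148°, forward 2.2 m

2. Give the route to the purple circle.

turn left 9°, forward 3.7 m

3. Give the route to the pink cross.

turn right 72°, forward 3.6 m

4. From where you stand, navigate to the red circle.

turn left 110°, forward 1.5 m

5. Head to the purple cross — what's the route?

turn left 38°, forward 6.3 m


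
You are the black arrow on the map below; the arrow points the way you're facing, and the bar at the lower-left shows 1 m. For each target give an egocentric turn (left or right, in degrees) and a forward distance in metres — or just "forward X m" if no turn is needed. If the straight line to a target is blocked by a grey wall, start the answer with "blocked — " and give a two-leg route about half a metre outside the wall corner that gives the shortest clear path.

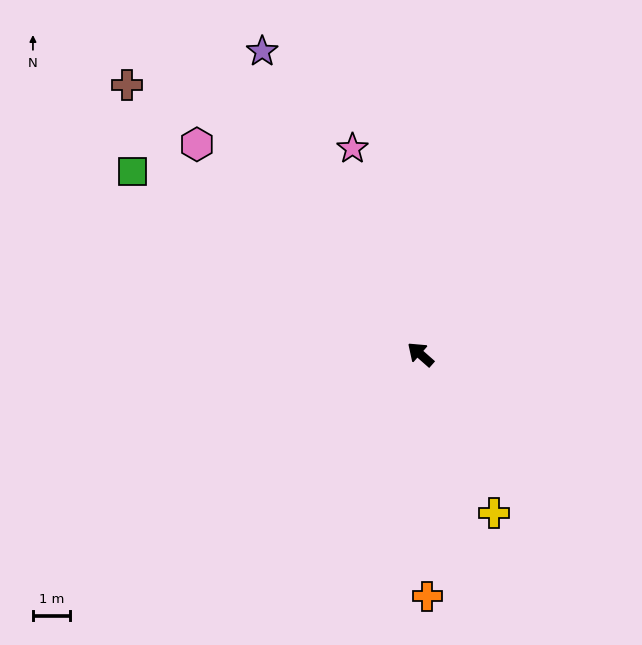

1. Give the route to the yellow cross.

turn left 156°, forward 4.7 m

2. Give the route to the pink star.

turn right 30°, forward 5.8 m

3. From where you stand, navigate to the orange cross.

turn left 133°, forward 6.5 m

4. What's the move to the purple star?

turn right 21°, forward 9.1 m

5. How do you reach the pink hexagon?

forward 8.2 m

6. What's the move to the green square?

turn left 9°, forward 9.1 m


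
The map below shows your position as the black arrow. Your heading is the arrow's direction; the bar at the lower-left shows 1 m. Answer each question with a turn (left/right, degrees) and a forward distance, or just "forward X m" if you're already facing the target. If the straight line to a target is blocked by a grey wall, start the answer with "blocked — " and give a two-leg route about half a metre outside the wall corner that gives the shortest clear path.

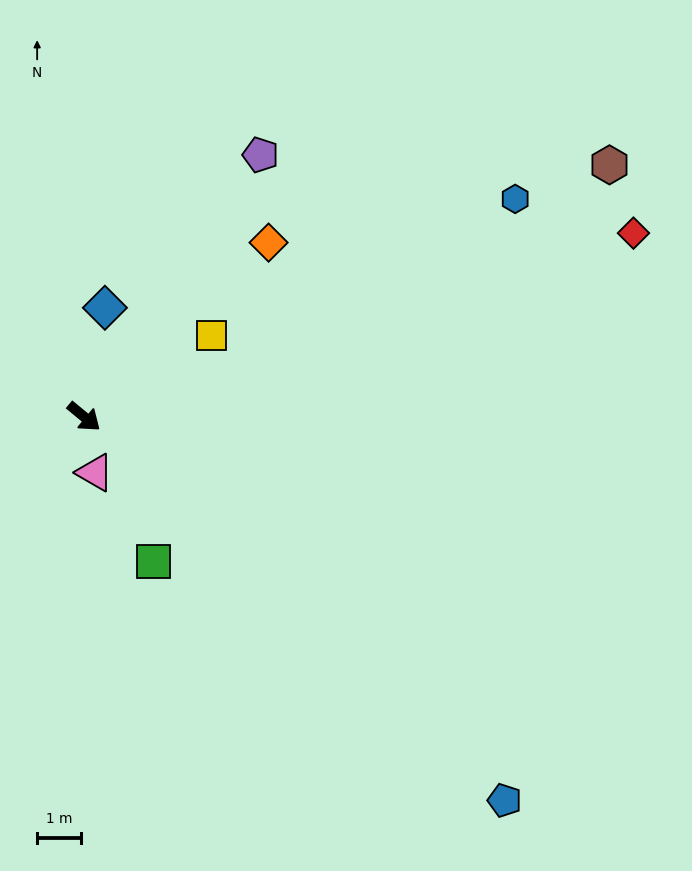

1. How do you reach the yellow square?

turn left 72°, forward 3.5 m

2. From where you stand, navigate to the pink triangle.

turn right 40°, forward 1.3 m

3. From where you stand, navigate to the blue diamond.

turn left 119°, forward 2.5 m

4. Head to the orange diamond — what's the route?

turn left 83°, forward 5.8 m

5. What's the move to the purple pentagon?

turn left 95°, forward 7.2 m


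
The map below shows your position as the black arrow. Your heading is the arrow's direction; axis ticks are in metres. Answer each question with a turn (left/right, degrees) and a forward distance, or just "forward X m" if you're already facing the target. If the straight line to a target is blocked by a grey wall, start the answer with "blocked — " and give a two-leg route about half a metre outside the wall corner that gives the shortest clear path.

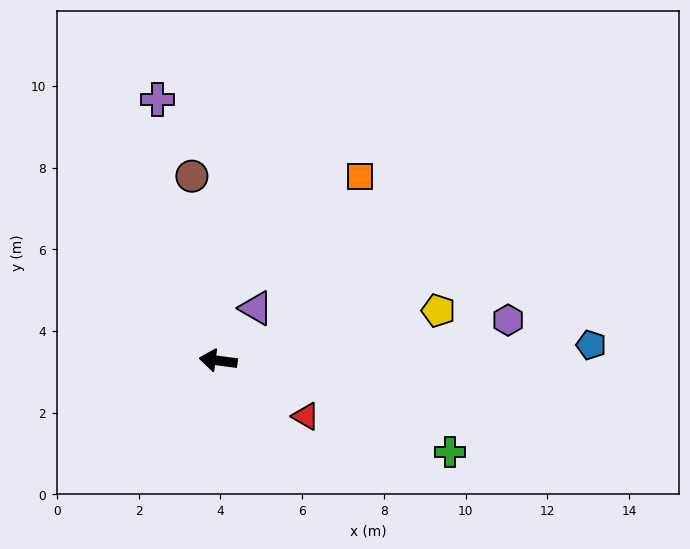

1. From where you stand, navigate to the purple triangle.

turn right 118°, forward 1.6 m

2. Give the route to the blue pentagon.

turn right 170°, forward 9.1 m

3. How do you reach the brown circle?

turn right 74°, forward 4.6 m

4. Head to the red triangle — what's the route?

turn left 155°, forward 2.5 m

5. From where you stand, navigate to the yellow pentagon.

turn right 160°, forward 5.5 m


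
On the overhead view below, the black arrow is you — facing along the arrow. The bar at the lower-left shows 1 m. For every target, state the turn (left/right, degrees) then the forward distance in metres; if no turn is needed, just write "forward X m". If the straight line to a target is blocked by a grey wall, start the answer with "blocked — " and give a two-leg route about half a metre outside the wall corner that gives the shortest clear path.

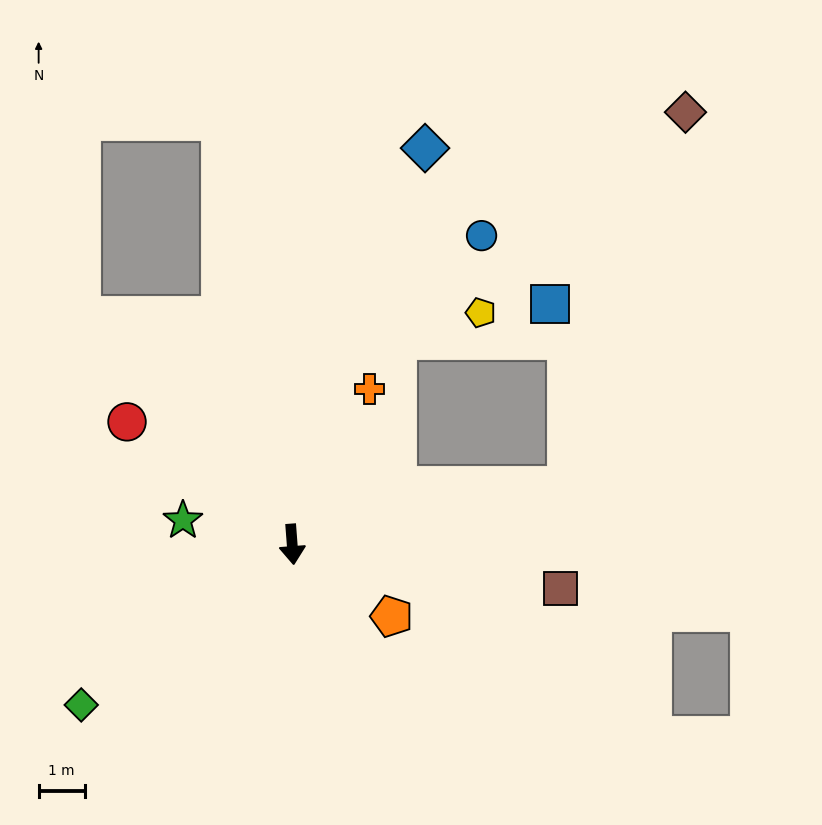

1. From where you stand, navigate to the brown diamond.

blocked — turn left 98°, forward 6.1 m, then turn left 60°, forward 8.5 m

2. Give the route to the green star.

turn right 107°, forward 2.4 m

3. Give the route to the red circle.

turn right 131°, forward 4.5 m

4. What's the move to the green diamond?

turn right 57°, forward 5.8 m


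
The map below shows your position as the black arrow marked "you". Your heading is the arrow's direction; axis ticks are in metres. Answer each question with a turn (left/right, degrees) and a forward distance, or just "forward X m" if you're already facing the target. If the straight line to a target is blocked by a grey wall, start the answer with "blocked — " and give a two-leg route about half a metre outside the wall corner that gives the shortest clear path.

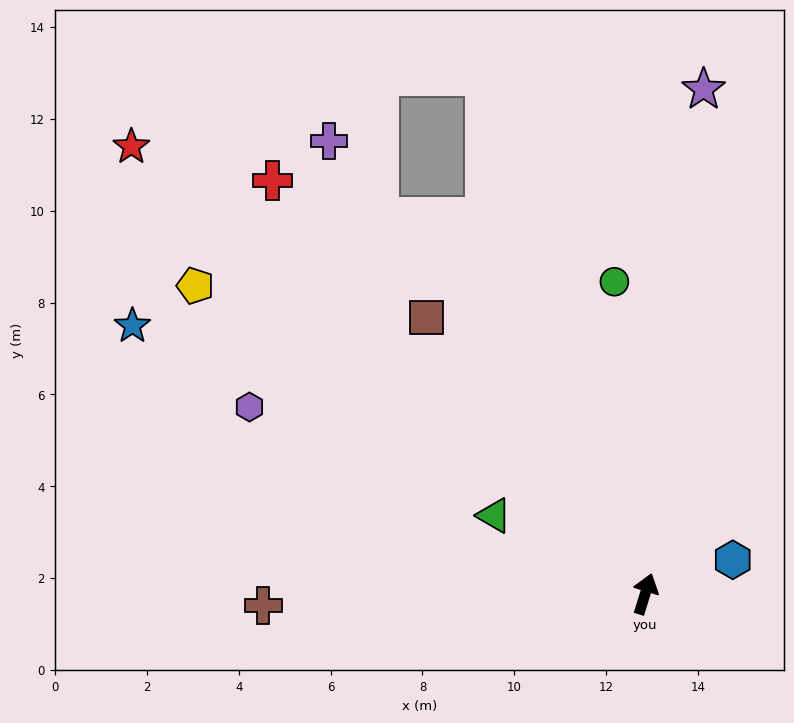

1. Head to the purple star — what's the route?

turn left 11°, forward 11.1 m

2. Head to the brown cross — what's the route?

turn left 109°, forward 8.3 m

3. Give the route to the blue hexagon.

turn right 51°, forward 2.0 m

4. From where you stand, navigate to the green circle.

turn left 23°, forward 6.8 m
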